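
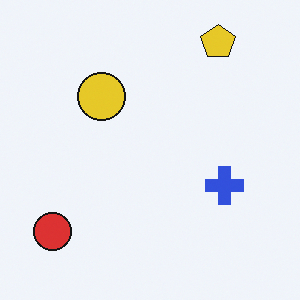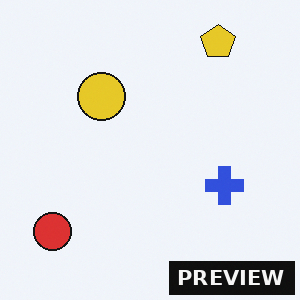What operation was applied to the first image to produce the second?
This is the original image watermarked with the text "PREVIEW" in the lower-right corner.

A dark label reading "PREVIEW" appears in the lower-right corner.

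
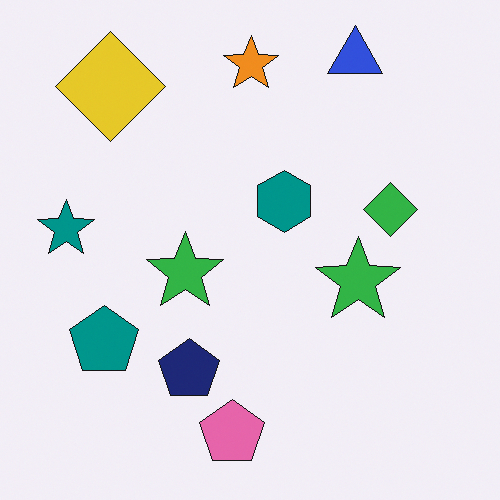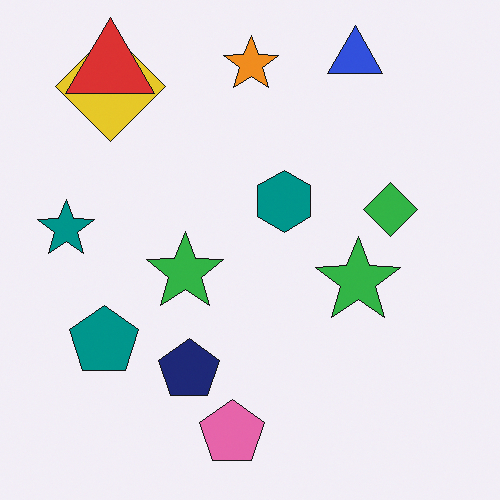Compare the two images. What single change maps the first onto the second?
The transformation is: overlaid with an additional red triangle.

A red triangle appears in the second image that is absent from the first.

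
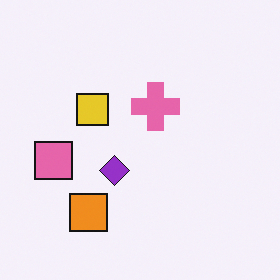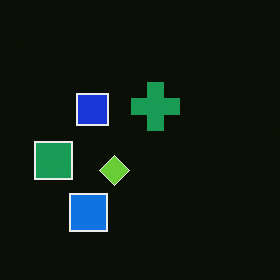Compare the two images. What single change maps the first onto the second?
Color-inverted (negative).

The light background has become dark and every shape's color is its complement — a photographic negative.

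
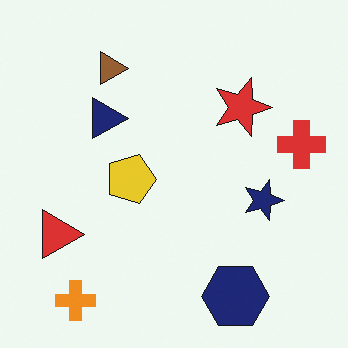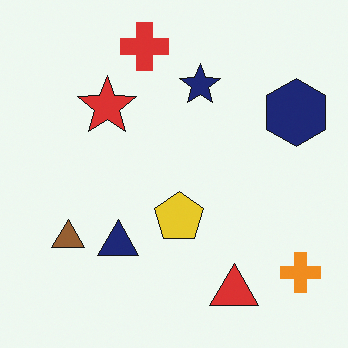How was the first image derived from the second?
The image was rotated 90° clockwise.

The orange cross sits in the bottom-right of the second image and the bottom-left of the first — consistent with a whole-image 90° clockwise rotation.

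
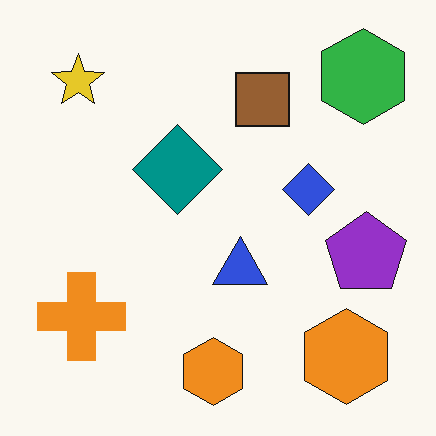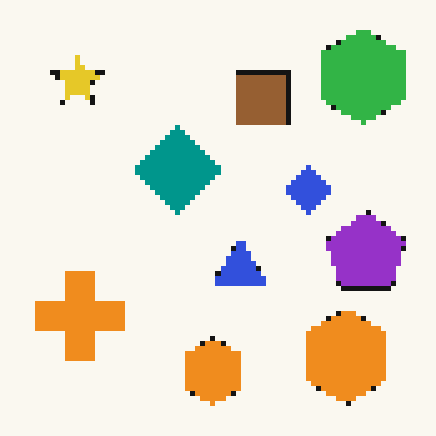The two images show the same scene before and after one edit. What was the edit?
Mildly pixelated.

Shapes are reduced to large square blocks; fine edges and outlines are lost — a downscale-then-upscale (mosaic) effect.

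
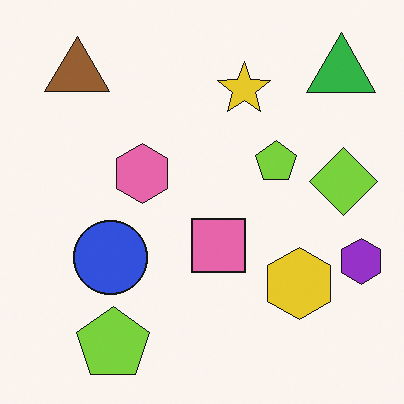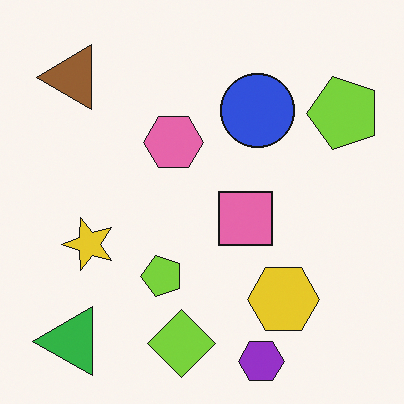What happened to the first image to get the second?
It was transposed (reflected across the top-left ↔ bottom-right diagonal).

Shapes have swapped their row and column positions — what was in the top-right is now in the bottom-left — a diagonal reflection.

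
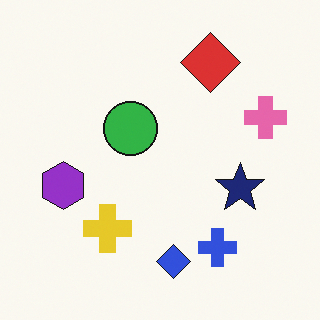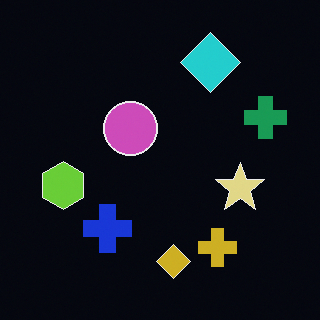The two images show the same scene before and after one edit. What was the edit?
The transformation is: color-inverted (negative).

The light background has become dark and every shape's color is its complement — a photographic negative.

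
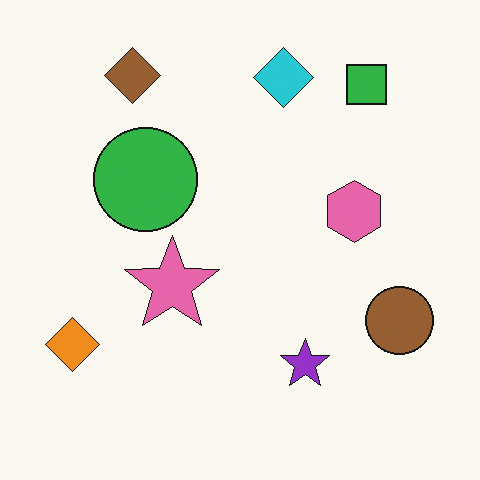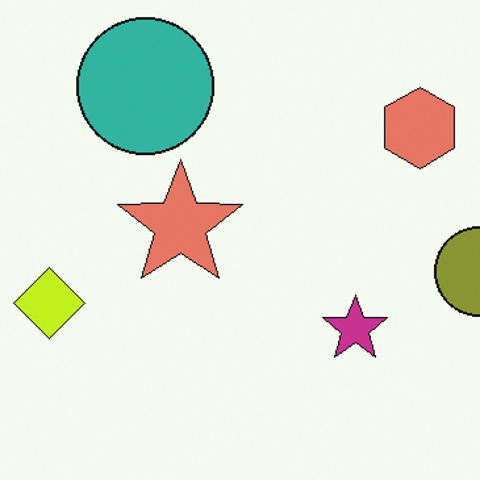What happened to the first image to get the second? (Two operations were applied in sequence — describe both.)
The second image is the first hue-shifted slightly, then cropped slightly and scaled back up.

Every shape's color has rotated by the same amount around the hue wheel — a uniform hue shift. The visible shapes are larger and the field of view is narrower; shapes near the original edges may be partly or wholly outside the frame — a crop-and-rescale.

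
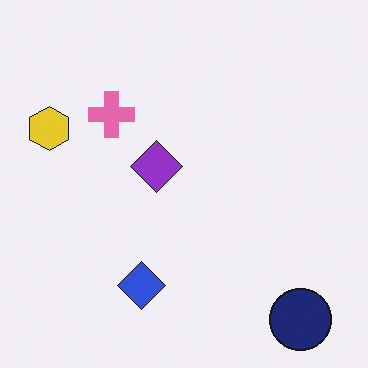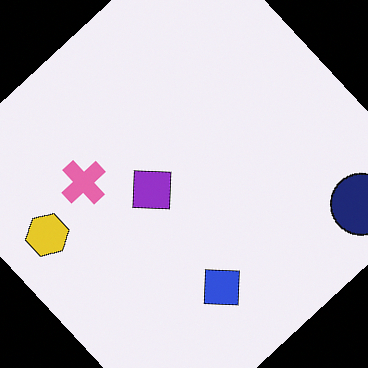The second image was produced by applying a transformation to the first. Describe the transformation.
It was rotated counter-clockwise by a large amount — several tens of degrees.

Every shape is tilted by the same angle and the image corners show triangular fill wedges — a whole-image rotation by a non-right angle.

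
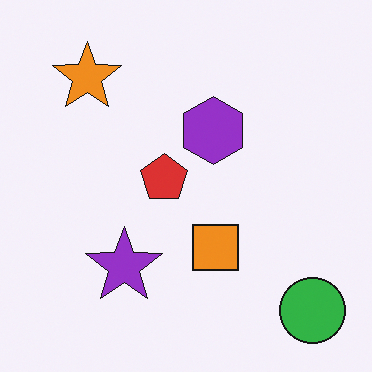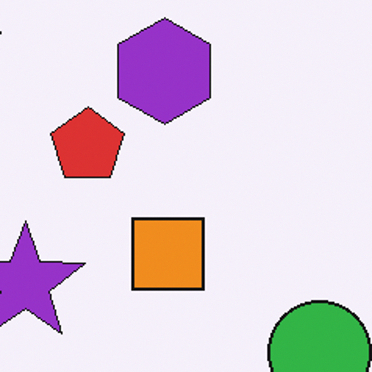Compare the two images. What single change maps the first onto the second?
The image was cropped to a modestly smaller region and rescaled.

The visible shapes are larger and the field of view is narrower; shapes near the original edges may be partly or wholly outside the frame — a crop-and-rescale.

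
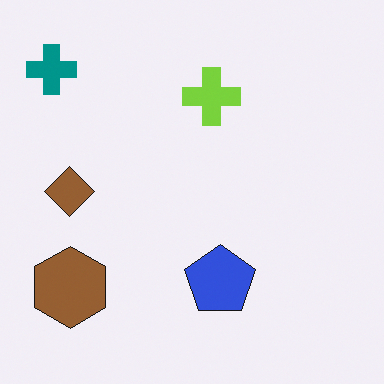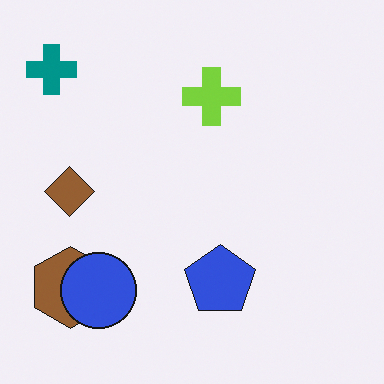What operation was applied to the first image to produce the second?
The transformation is: overlaid with an additional blue circle.

A blue circle appears in the second image that is absent from the first.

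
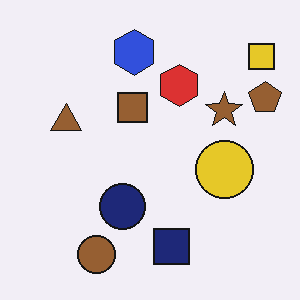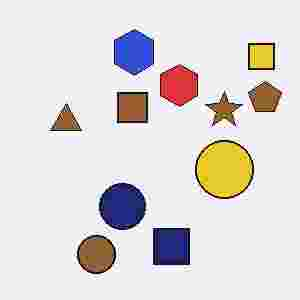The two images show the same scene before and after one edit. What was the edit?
Heavily JPEG-compressed with obvious blocking artifacts.

Blocky 8×8 compression artifacts appear around shape edges and the flat background shows ringing — characteristic JPEG degradation.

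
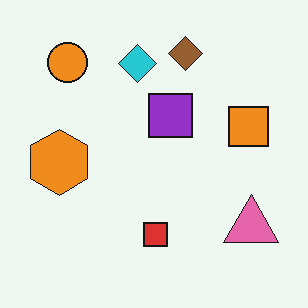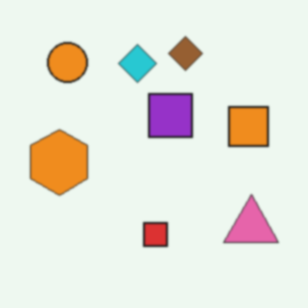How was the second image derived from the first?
It was given a subtle gaussian blur.

Shape edges and outlines are uniformly softened across the whole image.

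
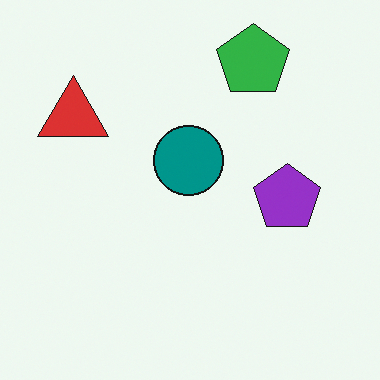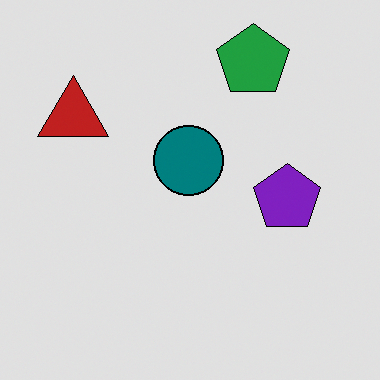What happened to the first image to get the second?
This is the original image moderately posterized.

Each flat color has snapped to a coarser quantized level — most visibly, the near-white background has dropped to a flat grey.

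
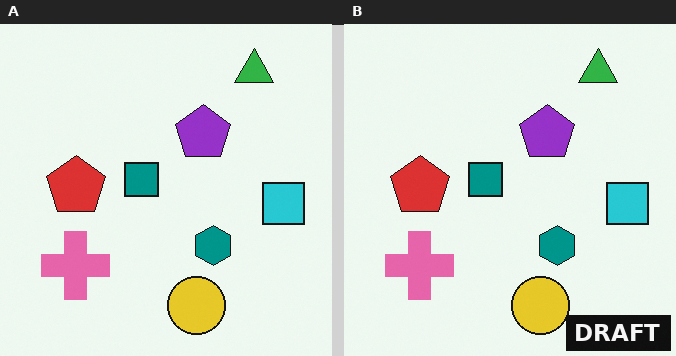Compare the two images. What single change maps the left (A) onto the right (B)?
The right (B) image is the left (A) watermarked with the text "DRAFT" in the lower-right corner.

A dark label reading "DRAFT" appears in the lower-right corner.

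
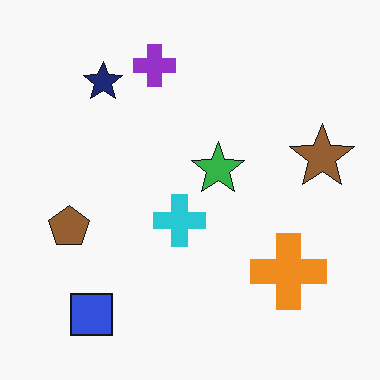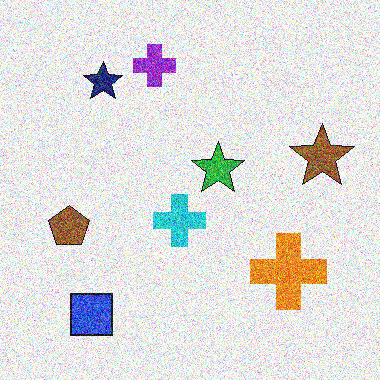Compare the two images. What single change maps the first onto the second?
It was degraded with strong gaussian noise.

Random speckle covers the whole image, including the flat background.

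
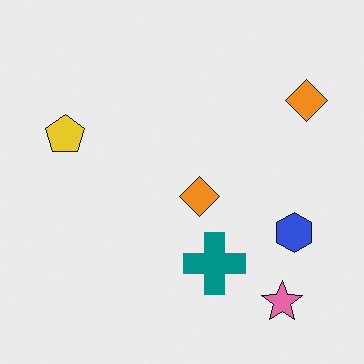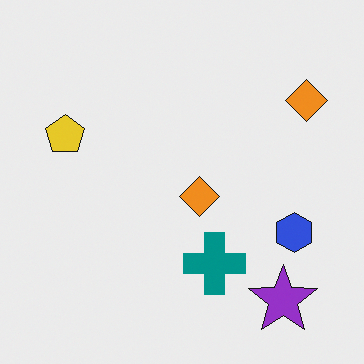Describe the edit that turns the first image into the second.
The image was overlaid with an additional purple star.

A purple star appears in the second image that is absent from the first.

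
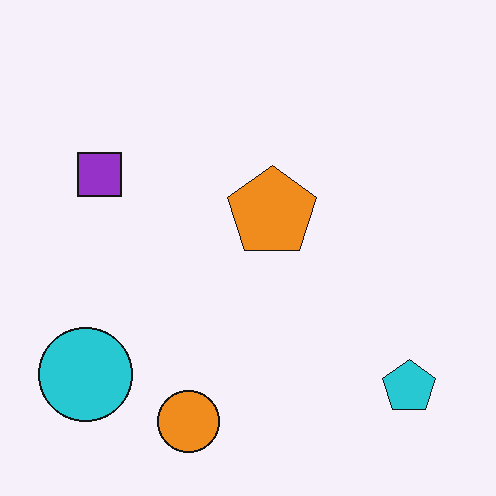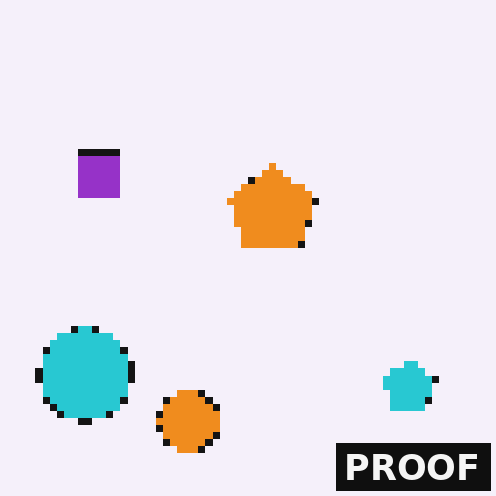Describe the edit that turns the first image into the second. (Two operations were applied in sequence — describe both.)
This is the original image pixelated into visible square blocks, then watermarked with the text "PROOF" in the lower-right corner.

Shapes are reduced to large square blocks; fine edges and outlines are lost — a downscale-then-upscale (mosaic) effect. A dark label reading "PROOF" appears in the lower-right corner.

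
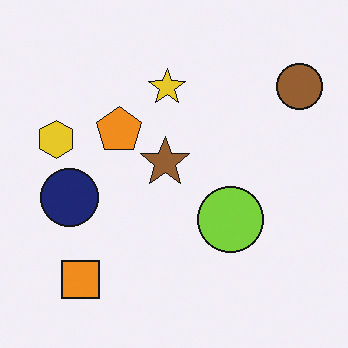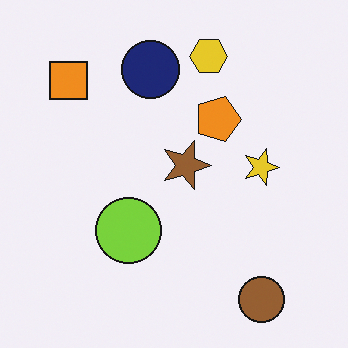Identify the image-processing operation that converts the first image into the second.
The transformation is: rotated 90° clockwise.

The brown circle sits in the top-right of the first image and the bottom-right of the second — consistent with a whole-image 90° clockwise rotation.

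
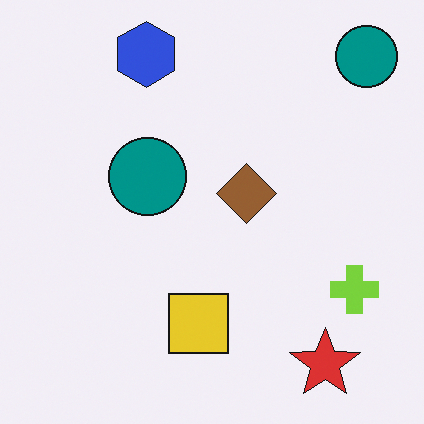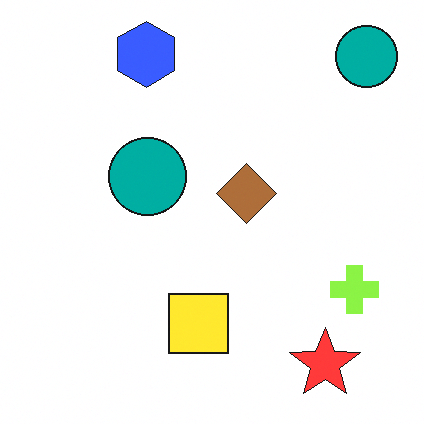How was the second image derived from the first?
It was brightened a little.

Every pixel — background and shapes alike — is uniformly brightened.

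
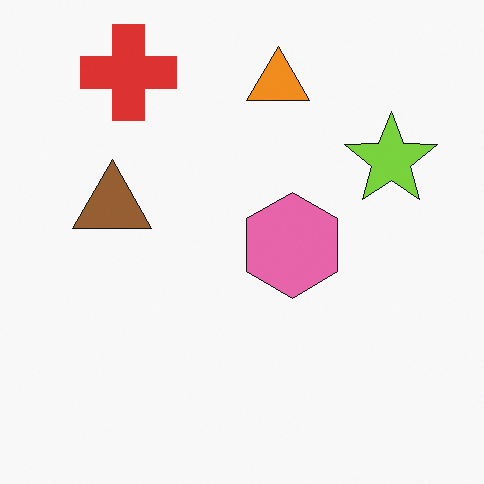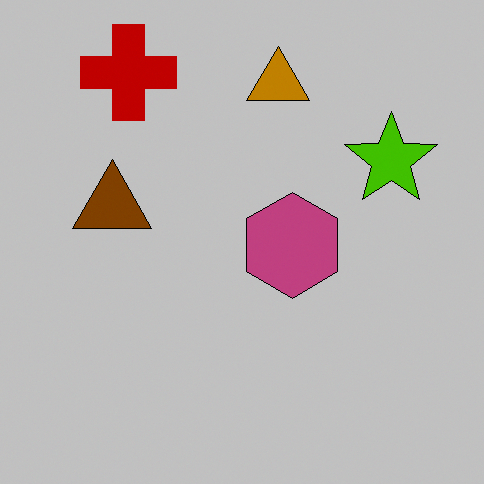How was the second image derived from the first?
The transformation is: aggressively posterized.

Each flat color has snapped to a coarser quantized level — most visibly, the near-white background has dropped to a flat grey.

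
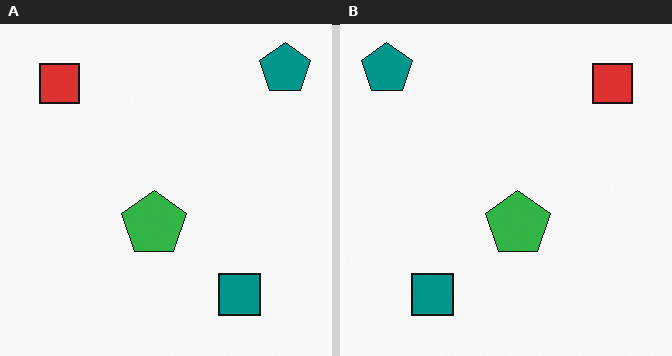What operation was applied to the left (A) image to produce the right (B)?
This is the original image flipped horizontally (left ↔ right).

The teal pentagon is in the top-right of the left (A) image and the top-left of the right (B) — shapes on opposite sides of the vertical midline have swapped in a mirror flip.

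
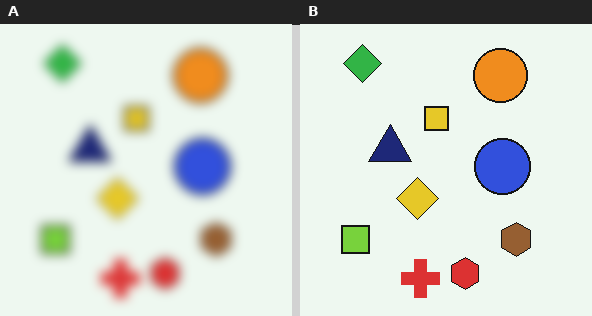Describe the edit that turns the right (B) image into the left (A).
Strongly gaussian-blurred.

Shape edges and outlines are uniformly softened across the whole image.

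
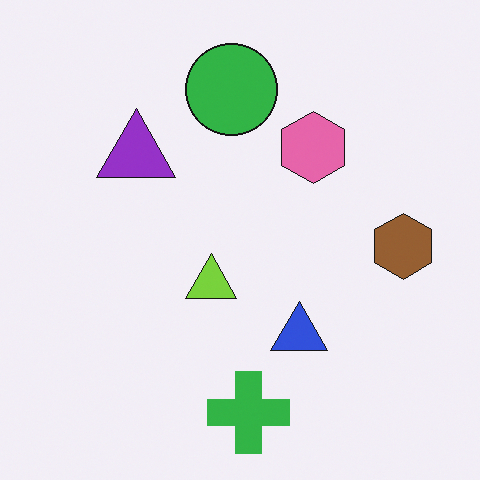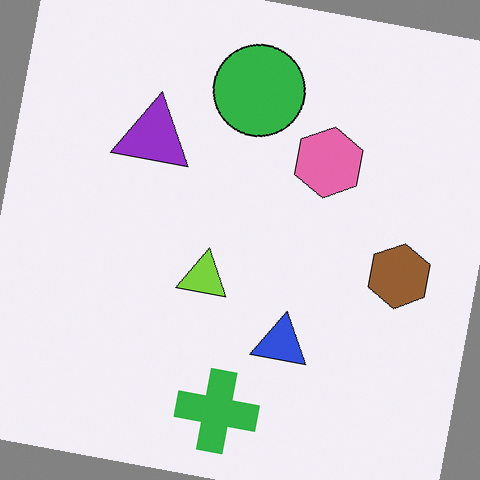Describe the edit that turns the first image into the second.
The second image is the first rotated clockwise by a small amount.

Every shape is tilted by the same angle and the image corners show triangular fill wedges — a whole-image rotation by a non-right angle.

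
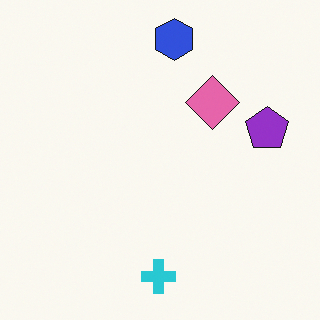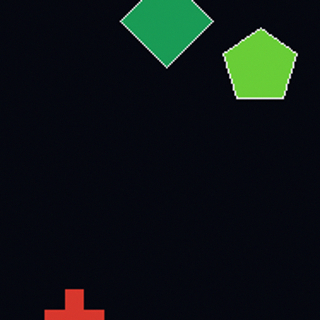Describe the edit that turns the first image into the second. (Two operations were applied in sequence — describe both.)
The image was cropped tightly and scaled back up, then color-inverted (negative).

The visible shapes are larger and the field of view is narrower; shapes near the original edges may be partly or wholly outside the frame — a crop-and-rescale. The light background has become dark and every shape's color is its complement — a photographic negative.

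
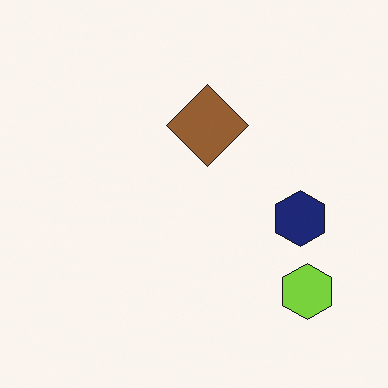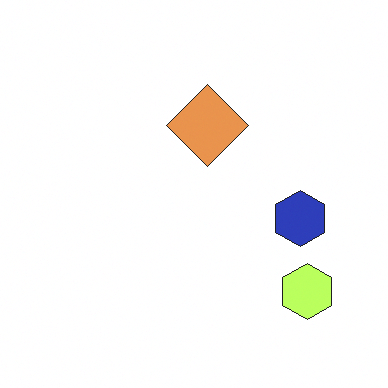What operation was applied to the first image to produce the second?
It was substantially brightened.

Every pixel — background and shapes alike — is uniformly brightened.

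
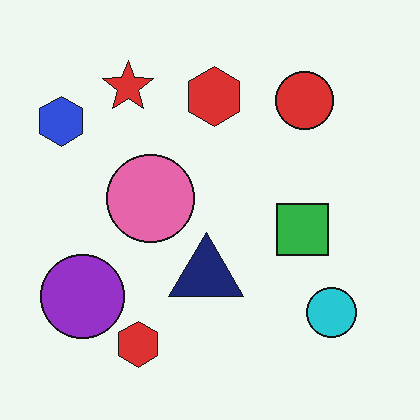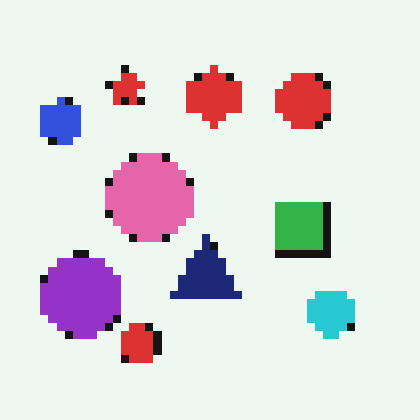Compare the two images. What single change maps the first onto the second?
The transformation is: pixelated into visible square blocks.

Shapes are reduced to large square blocks; fine edges and outlines are lost — a downscale-then-upscale (mosaic) effect.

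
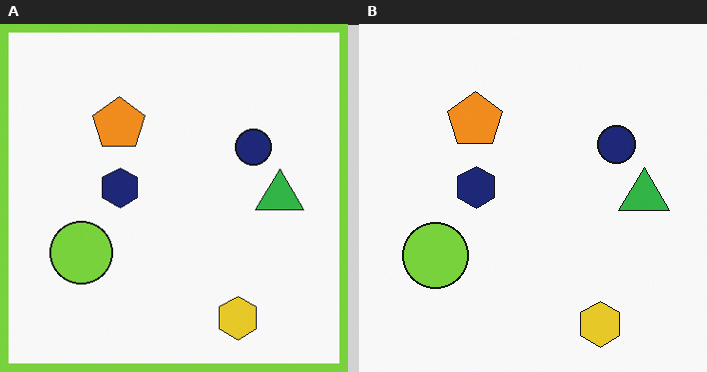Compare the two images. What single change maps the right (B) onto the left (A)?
The image was framed with a lime border.

A solid lime frame runs around the edge of the left (A) image, with the content slightly shrunk inside it.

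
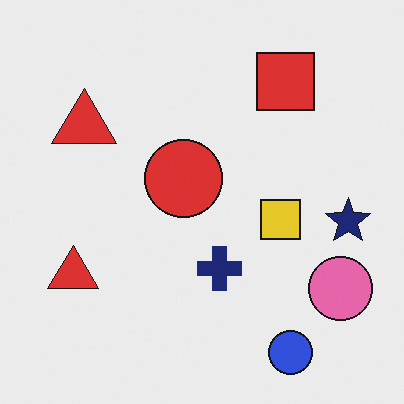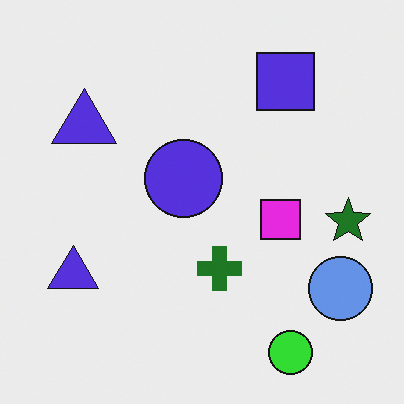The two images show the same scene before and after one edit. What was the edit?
This is the original image hue-shifted through roughly half the color wheel.

Every shape's color has rotated by the same amount around the hue wheel — a uniform hue shift.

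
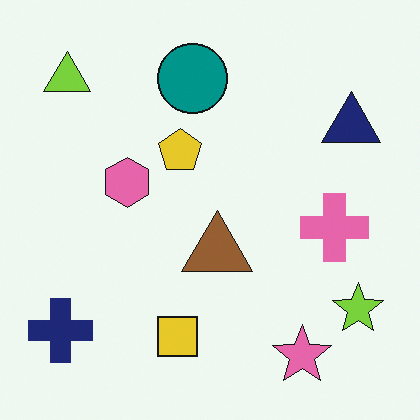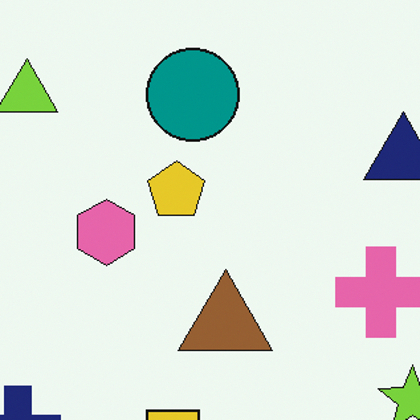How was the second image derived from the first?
This is the original image cropped to a modestly smaller region and rescaled.

The visible shapes are larger and the field of view is narrower; shapes near the original edges may be partly or wholly outside the frame — a crop-and-rescale.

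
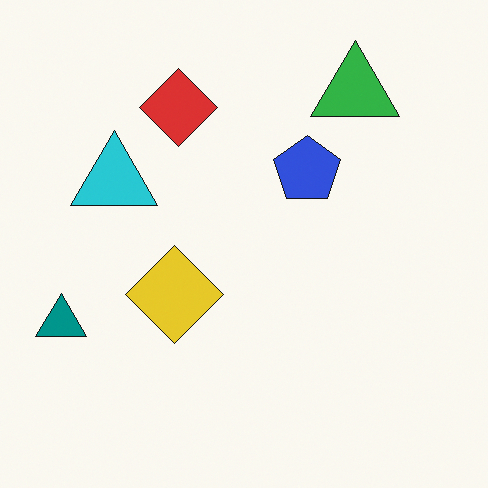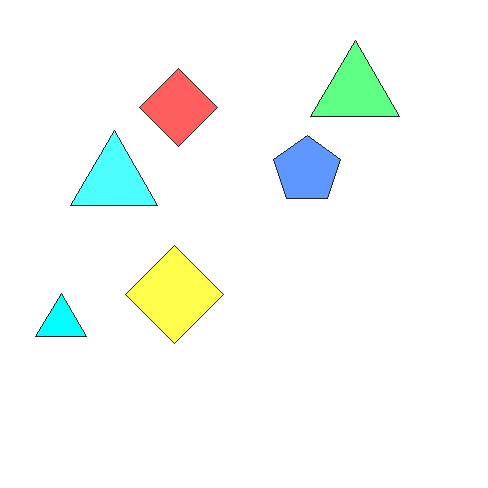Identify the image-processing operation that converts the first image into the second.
This is the original image substantially brightened.

Every pixel — background and shapes alike — is uniformly brightened.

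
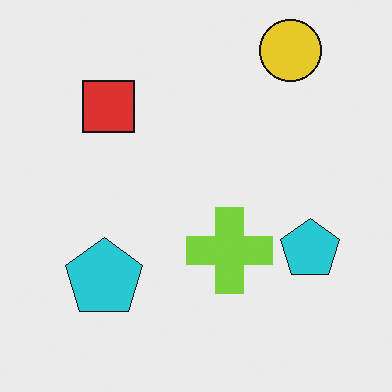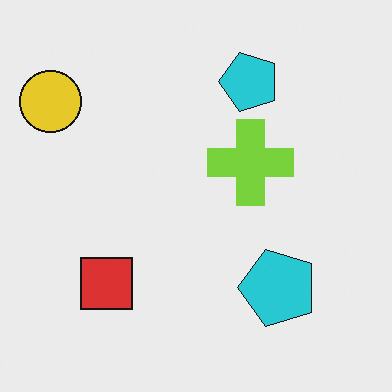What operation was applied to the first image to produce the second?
The image was rotated 90° counter-clockwise.

The yellow circle sits in the top-right of the first image and the top-left of the second — consistent with a whole-image 90° counter-clockwise rotation.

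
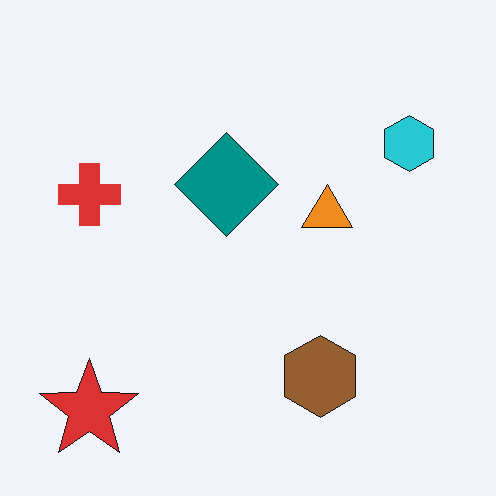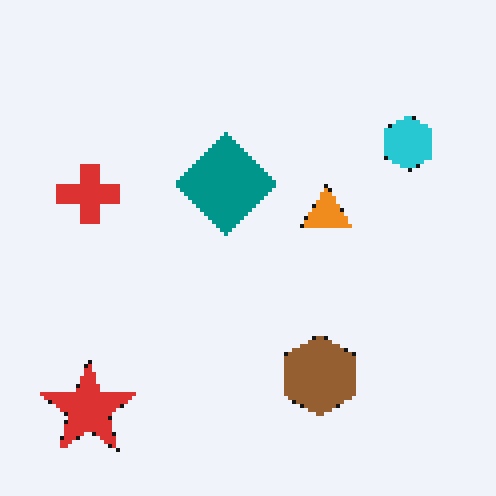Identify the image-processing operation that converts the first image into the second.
It was lightly pixelated (a mild mosaic effect).

Shapes are reduced to large square blocks; fine edges and outlines are lost — a downscale-then-upscale (mosaic) effect.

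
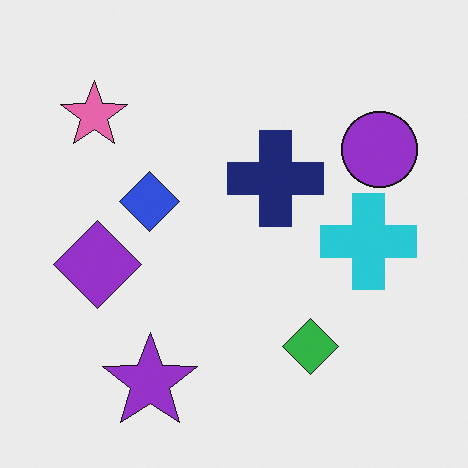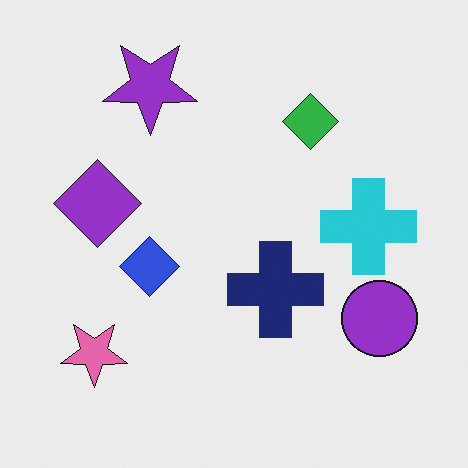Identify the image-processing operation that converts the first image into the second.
It was flipped vertically (top ↔ bottom).

The purple star is in the bottom-left of the first image and the top-left of the second — shapes on opposite sides of the horizontal midline have swapped in a mirror flip.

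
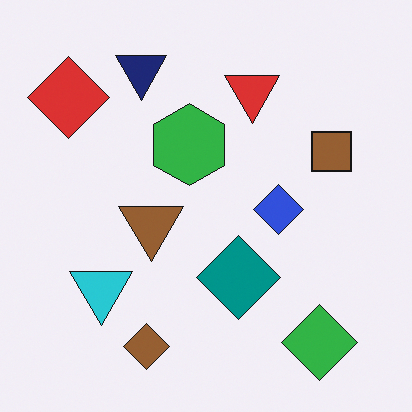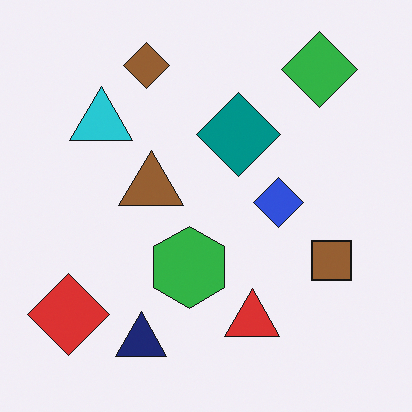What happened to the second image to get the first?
The transformation is: flipped vertically (top ↔ bottom).

The brown diamond is in the top of the second image and the bottom of the first — shapes on opposite sides of the horizontal midline have swapped in a mirror flip.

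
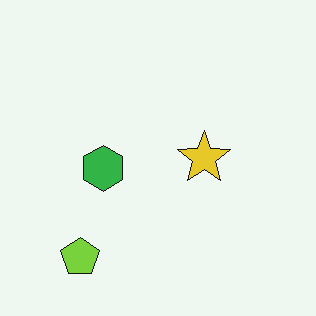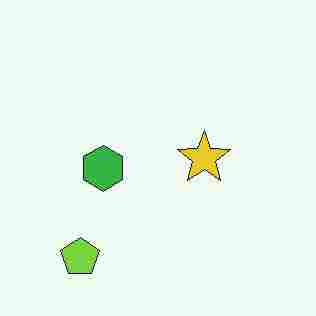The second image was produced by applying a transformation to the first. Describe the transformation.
The second image is the first degraded with heavy JPEG compression.

Blocky 8×8 compression artifacts appear around shape edges and the flat background shows ringing — characteristic JPEG degradation.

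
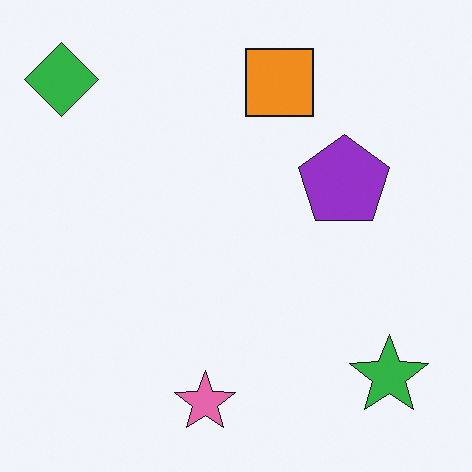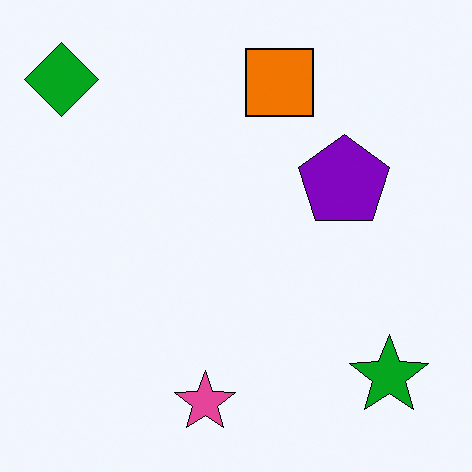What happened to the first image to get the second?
The second image is the first given slightly increased contrast.

Tones are pushed away from mid-grey across the whole image — a global contrast change.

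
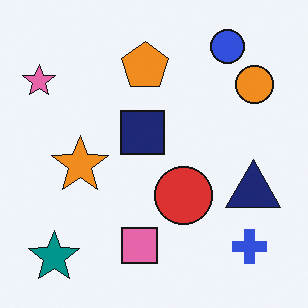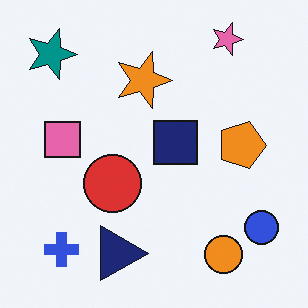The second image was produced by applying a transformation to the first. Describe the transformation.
This is the original image rotated 90° clockwise.

The teal star sits in the bottom-left of the first image and the top-left of the second — consistent with a whole-image 90° clockwise rotation.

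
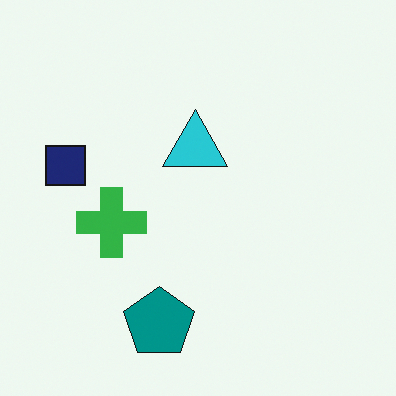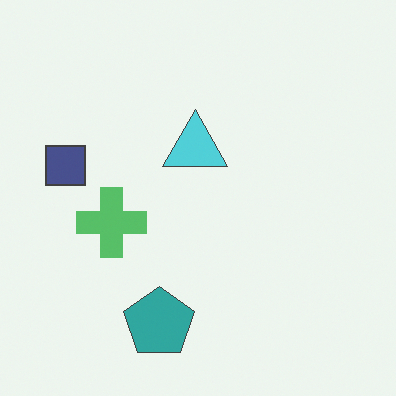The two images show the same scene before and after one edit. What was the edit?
The second image is the first given slightly reduced contrast.

Tones are pushed toward mid-grey across the whole image — a global contrast change.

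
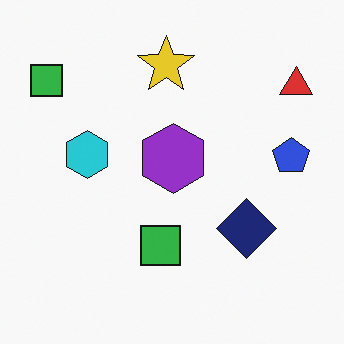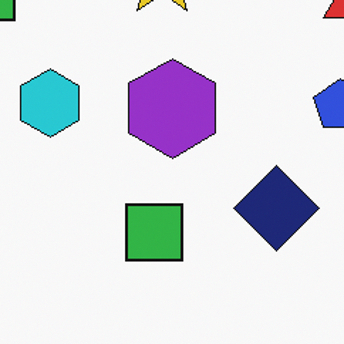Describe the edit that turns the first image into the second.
This is the original image cropped to a modestly smaller region and rescaled.

The visible shapes are larger and the field of view is narrower; shapes near the original edges may be partly or wholly outside the frame — a crop-and-rescale.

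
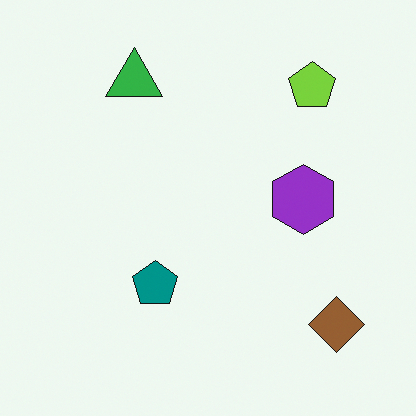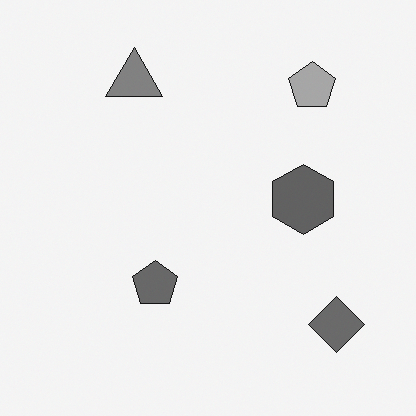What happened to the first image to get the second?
The transformation is: converted to grayscale.

All color is removed — every shape is now a shade of grey.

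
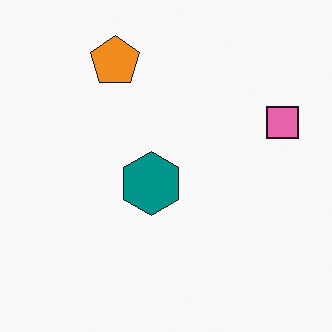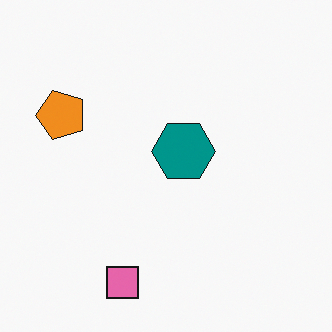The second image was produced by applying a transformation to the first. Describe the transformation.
This is the original image transposed (reflected across the top-left ↔ bottom-right diagonal).

Shapes have swapped their row and column positions — what was in the top-right is now in the bottom-left — a diagonal reflection.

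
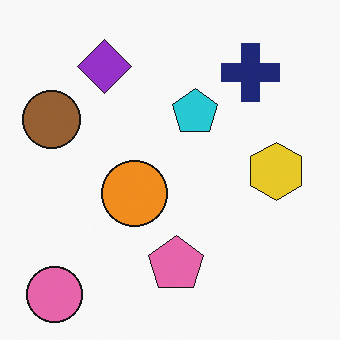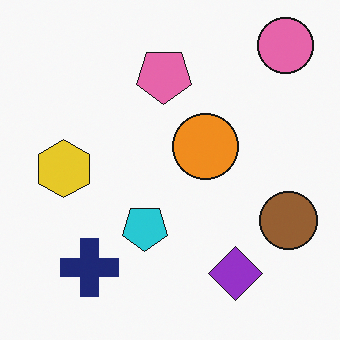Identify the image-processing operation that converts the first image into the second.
The transformation is: rotated 180°.

The pink circle sits in the bottom-left of the first image and the top-right of the second — consistent with a whole-image 180° rotation.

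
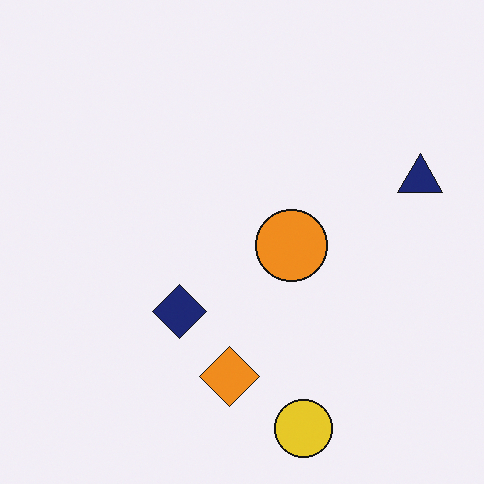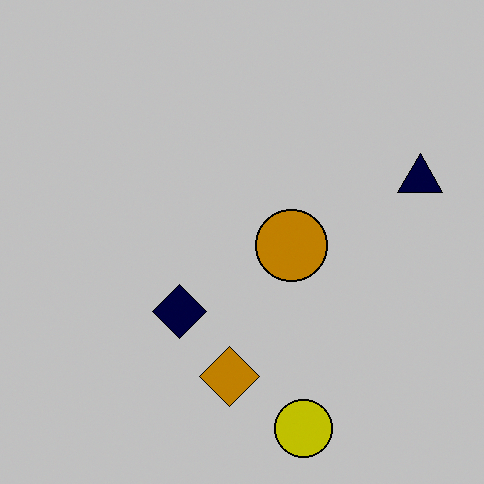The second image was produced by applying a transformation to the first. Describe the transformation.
This is the original image aggressively posterized.

Each flat color has snapped to a coarser quantized level — most visibly, the near-white background has dropped to a flat grey.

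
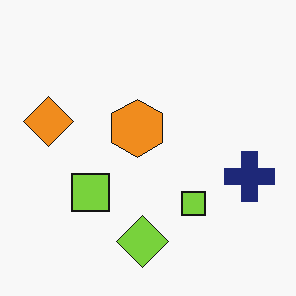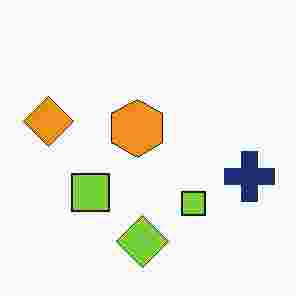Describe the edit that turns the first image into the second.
The second image is the first heavily JPEG-compressed with obvious blocking artifacts.

Blocky 8×8 compression artifacts appear around shape edges and the flat background shows ringing — characteristic JPEG degradation.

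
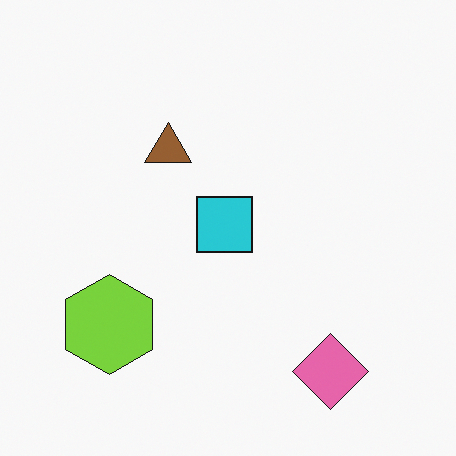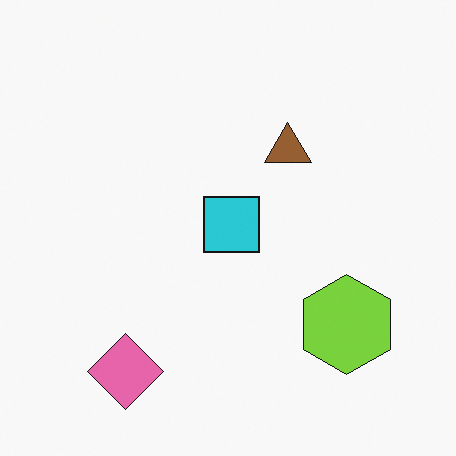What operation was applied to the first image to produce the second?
It was flipped horizontally (left ↔ right).

The lime hexagon is in the bottom-left of the first image and the bottom-right of the second — shapes on opposite sides of the vertical midline have swapped in a mirror flip.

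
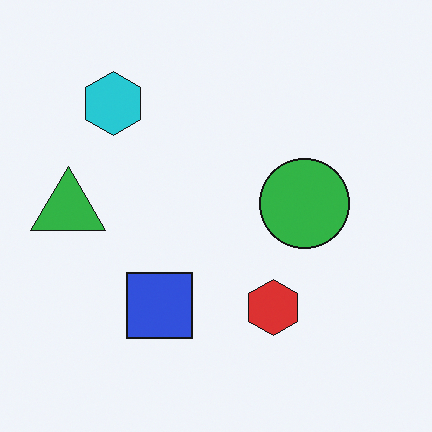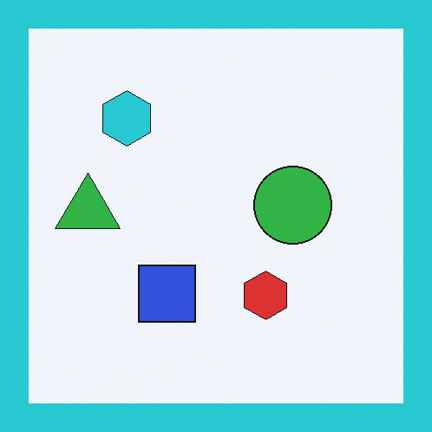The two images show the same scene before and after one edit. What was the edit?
The image was framed with a cyan border.

A solid cyan frame runs around the edge of the second image, with the content slightly shrunk inside it.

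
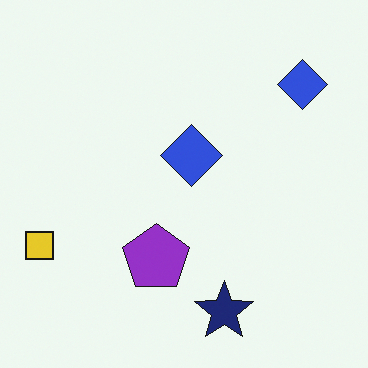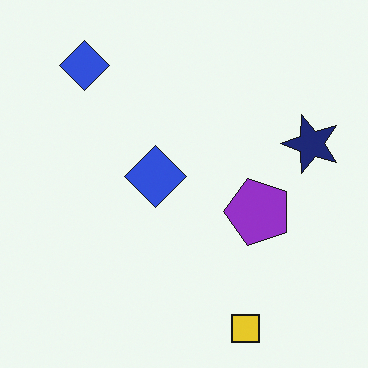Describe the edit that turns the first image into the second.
The transformation is: rotated 90° counter-clockwise.

The yellow square sits in the left of the first image and the bottom of the second — consistent with a whole-image 90° counter-clockwise rotation.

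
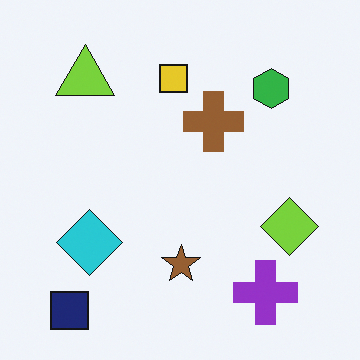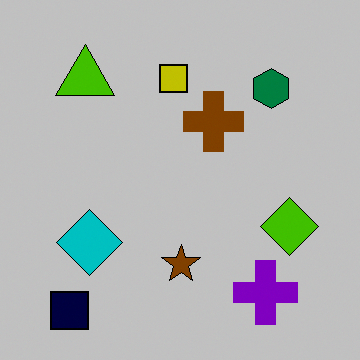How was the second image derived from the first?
This is the original image aggressively posterized.

Each flat color has snapped to a coarser quantized level — most visibly, the near-white background has dropped to a flat grey.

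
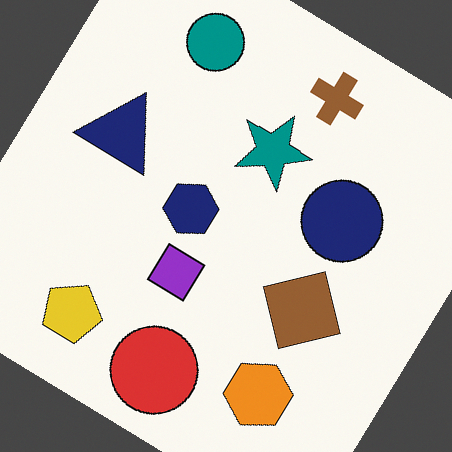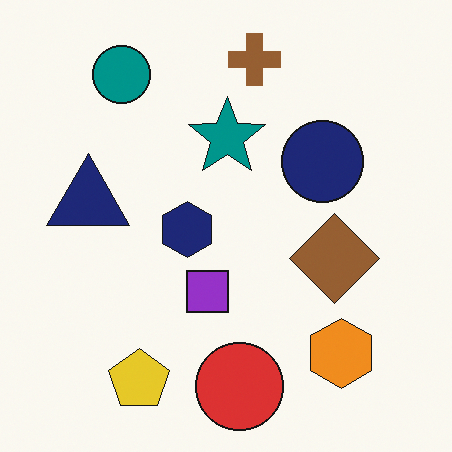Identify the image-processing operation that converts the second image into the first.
The transformation is: rotated clockwise by a large amount — several tens of degrees.

Every shape is tilted by the same angle and the image corners show triangular fill wedges — a whole-image rotation by a non-right angle.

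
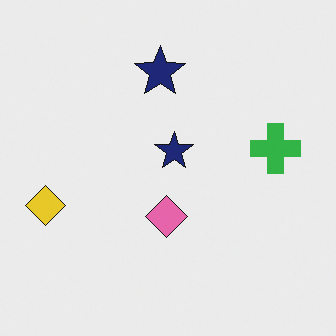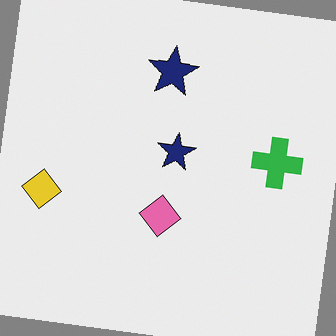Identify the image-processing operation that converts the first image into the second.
Rotated clockwise by a slight angle.

Every shape is tilted by the same angle and the image corners show triangular fill wedges — a whole-image rotation by a non-right angle.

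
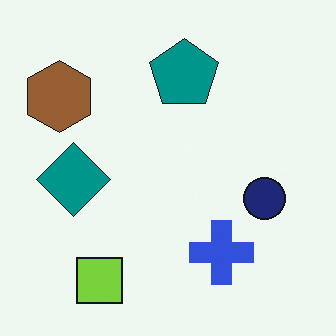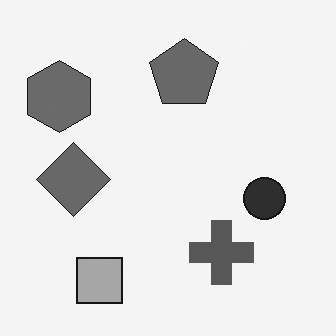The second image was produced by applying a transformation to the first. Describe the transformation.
This is the original image converted to grayscale.

All color is removed — every shape is now a shade of grey.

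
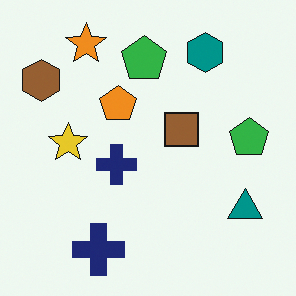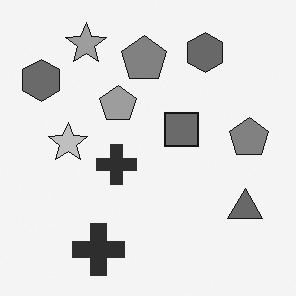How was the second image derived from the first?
It was converted to grayscale.

All color is removed — every shape is now a shade of grey.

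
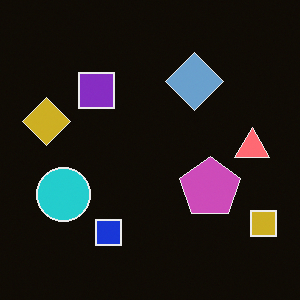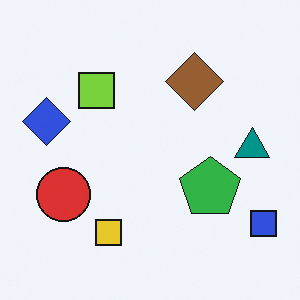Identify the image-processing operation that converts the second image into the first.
The first image is the second color-inverted (negative).

The light background has become dark and every shape's color is its complement — a photographic negative.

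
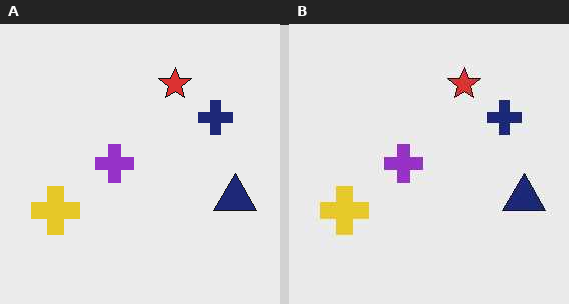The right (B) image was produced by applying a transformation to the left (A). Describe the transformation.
The transformation is: JPEG-compressed with visible artifacts.

Blocky 8×8 compression artifacts appear around shape edges and the flat background shows ringing — characteristic JPEG degradation.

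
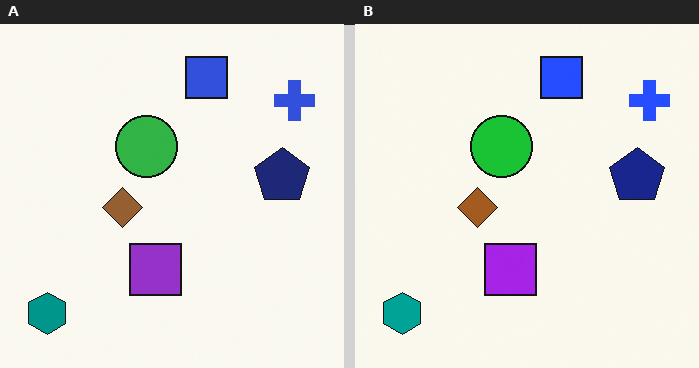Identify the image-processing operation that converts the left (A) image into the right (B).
This is the original image slightly oversaturated.

All colors are more vivid — a global saturation change.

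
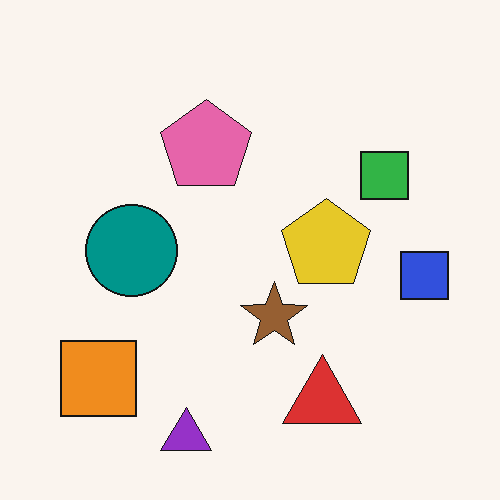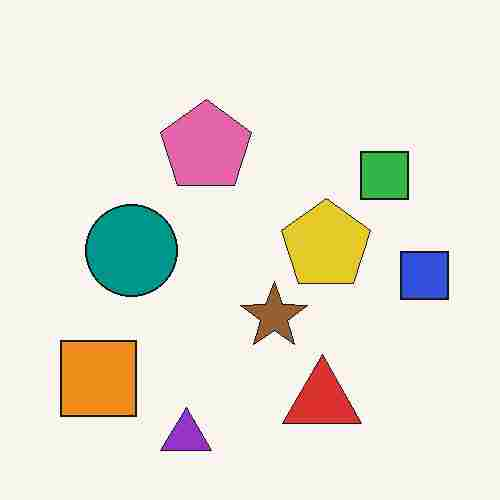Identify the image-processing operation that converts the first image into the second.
This is the original image heavily JPEG-compressed with obvious blocking artifacts.

Blocky 8×8 compression artifacts appear around shape edges and the flat background shows ringing — characteristic JPEG degradation.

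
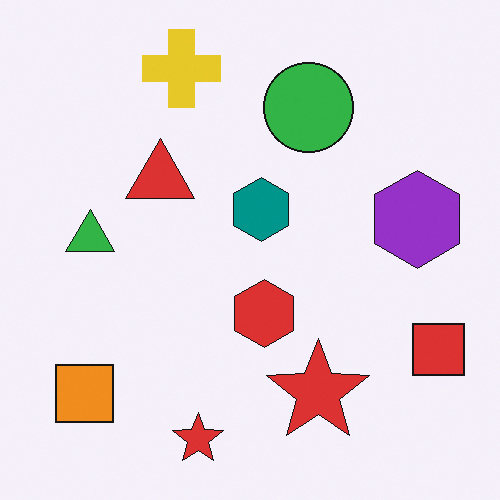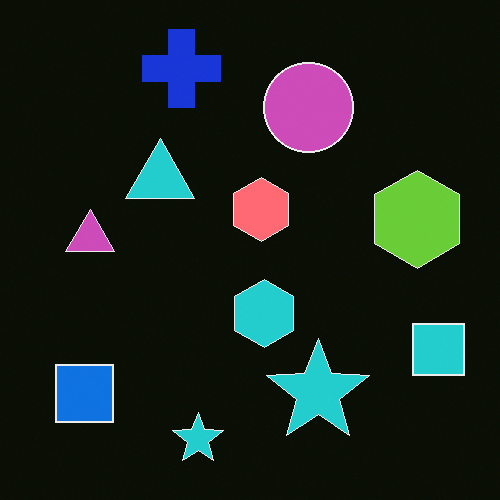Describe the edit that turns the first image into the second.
This is the original image color-inverted (negative).

The light background has become dark and every shape's color is its complement — a photographic negative.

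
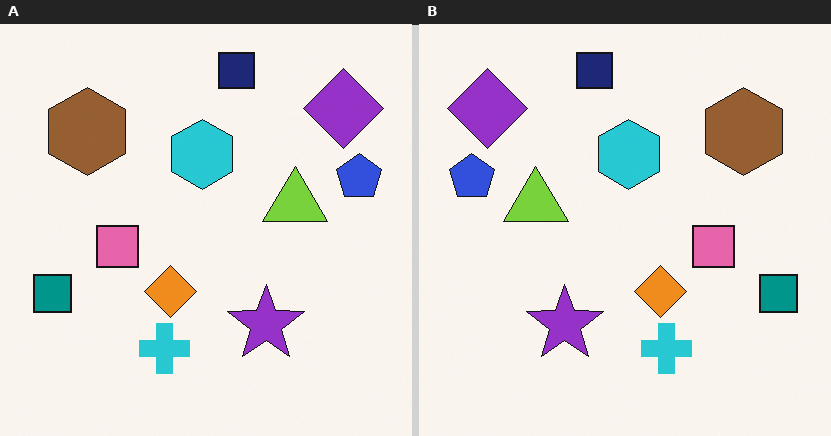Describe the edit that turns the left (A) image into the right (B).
This is the original image flipped horizontally (left ↔ right).

The teal square is in the left of the left (A) image and the right of the right (B) — shapes on opposite sides of the vertical midline have swapped in a mirror flip.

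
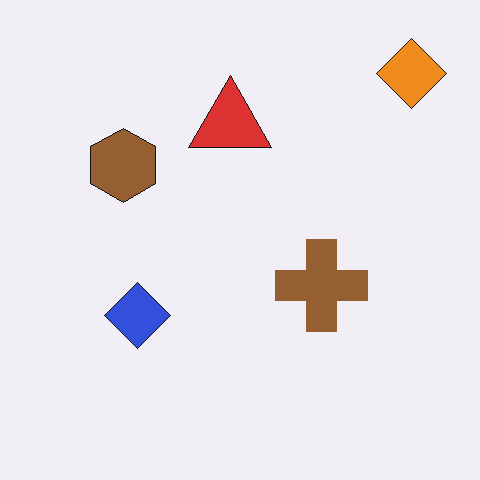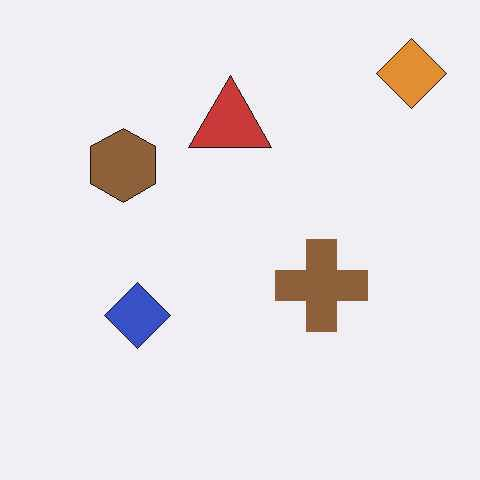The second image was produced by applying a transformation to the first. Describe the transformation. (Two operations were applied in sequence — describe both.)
Given moderate JPEG compression, then slightly desaturated.

Blocky 8×8 compression artifacts appear around shape edges and the flat background shows ringing — characteristic JPEG degradation. All colors are more muted and greyish — a global saturation change.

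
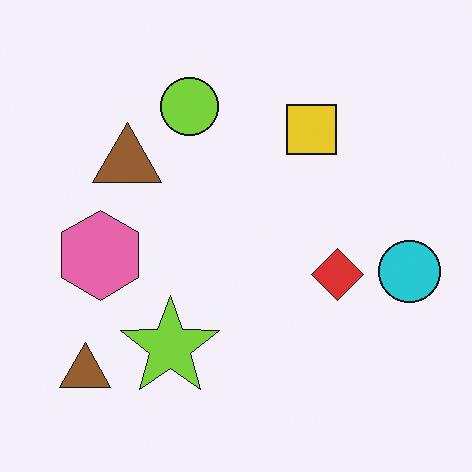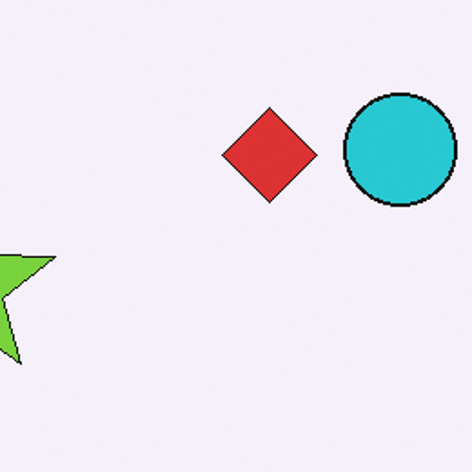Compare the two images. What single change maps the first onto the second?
Cropped to a noticeably smaller region and rescaled.

The visible shapes are larger and the field of view is narrower; shapes near the original edges may be partly or wholly outside the frame — a crop-and-rescale.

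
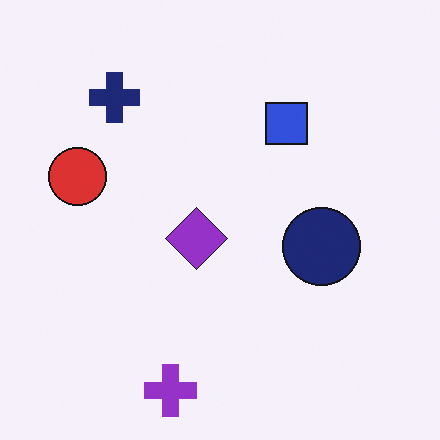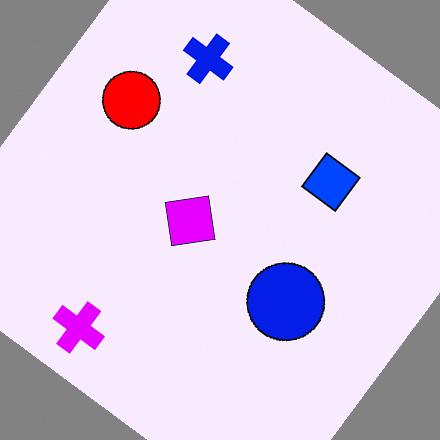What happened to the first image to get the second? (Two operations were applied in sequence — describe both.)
The image was rotated clockwise by a large amount — several tens of degrees, then made much more vivid (saturation change).

Every shape is tilted by the same angle and the image corners show triangular fill wedges — a whole-image rotation by a non-right angle. All colors are more vivid — a global saturation change.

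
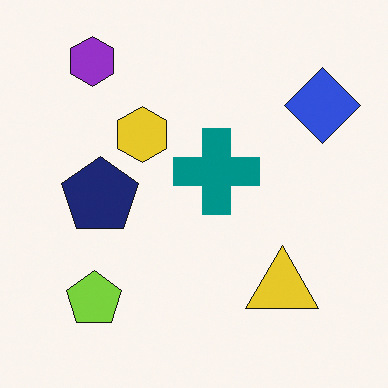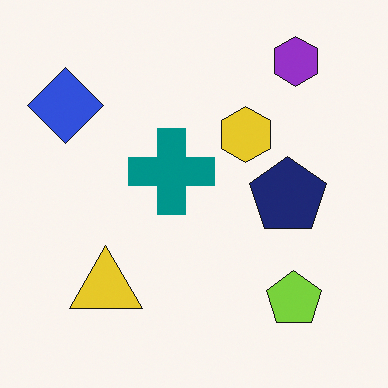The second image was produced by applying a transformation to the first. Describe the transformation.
This is the original image flipped horizontally (left ↔ right).

The blue diamond is in the top-right of the first image and the top-left of the second — shapes on opposite sides of the vertical midline have swapped in a mirror flip.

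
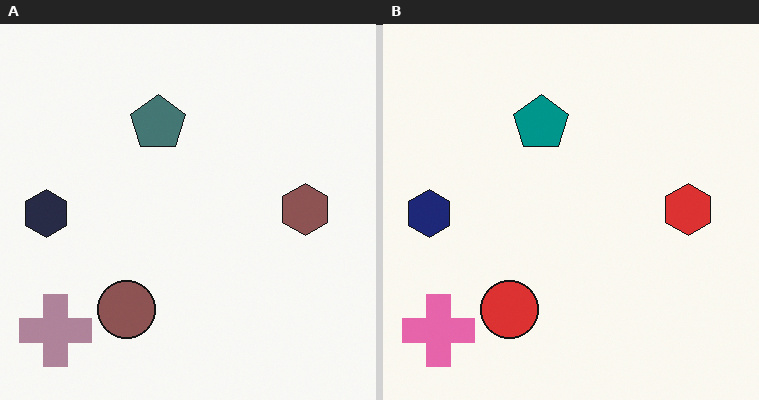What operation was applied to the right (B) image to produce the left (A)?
This is the original image heavily desaturated.

All colors are more muted and greyish — a global saturation change.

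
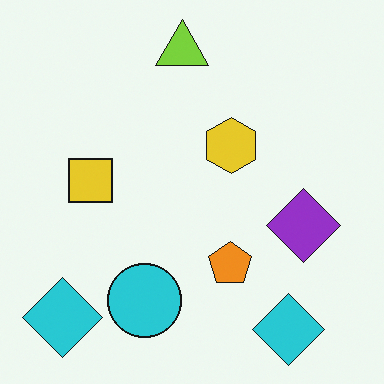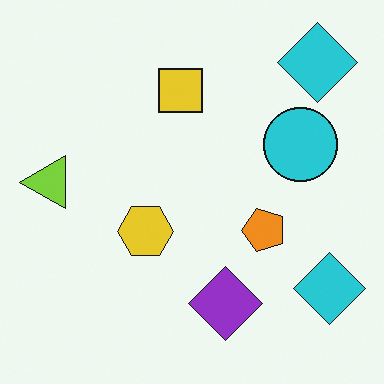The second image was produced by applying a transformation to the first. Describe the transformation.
It was transposed (reflected across the top-left ↔ bottom-right diagonal).

Shapes have swapped their row and column positions — what was in the top-right is now in the bottom-left — a diagonal reflection.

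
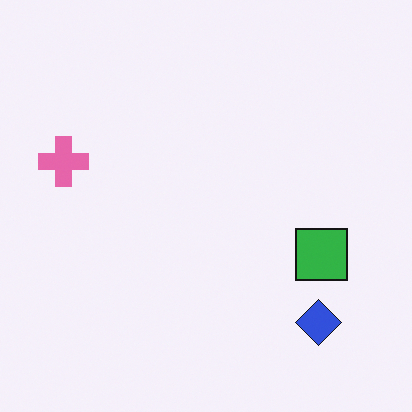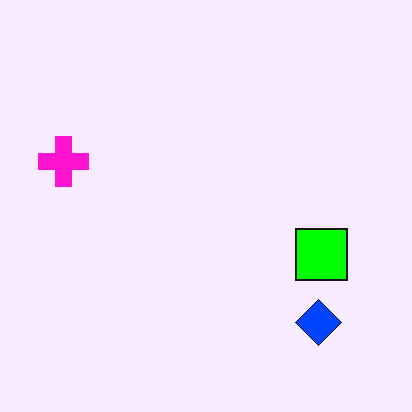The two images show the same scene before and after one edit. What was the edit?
This is the original image heavily oversaturated.

All colors are more vivid — a global saturation change.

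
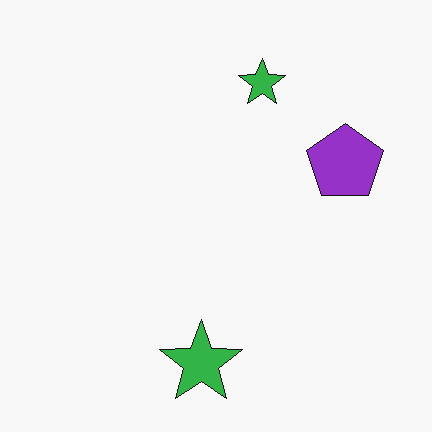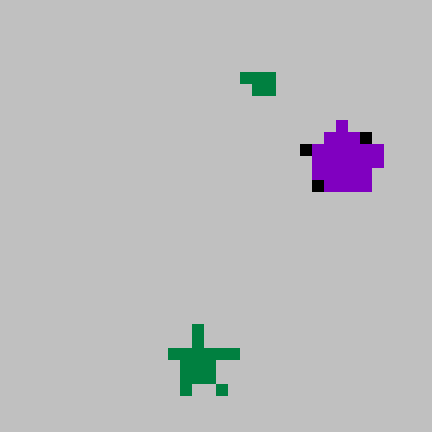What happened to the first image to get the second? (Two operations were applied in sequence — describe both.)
The transformation is: heavily pixelated into large blocks, then heavily posterized to just a handful of flat colors.

Shapes are reduced to large square blocks; fine edges and outlines are lost — a downscale-then-upscale (mosaic) effect. Each flat color has snapped to a coarser quantized level — most visibly, the near-white background has dropped to a flat grey.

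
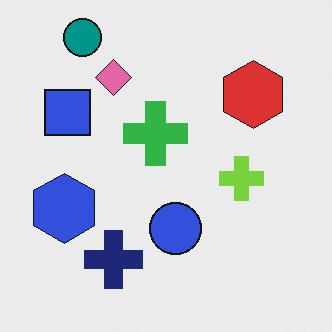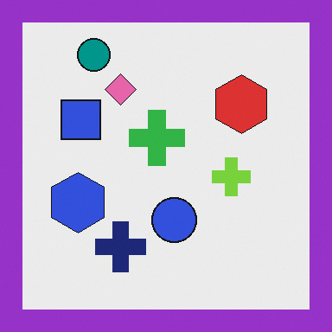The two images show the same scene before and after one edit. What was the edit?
Framed with a purple border.

A solid purple frame runs around the edge of the second image, with the content slightly shrunk inside it.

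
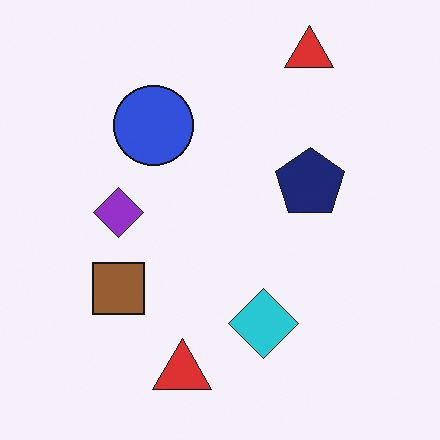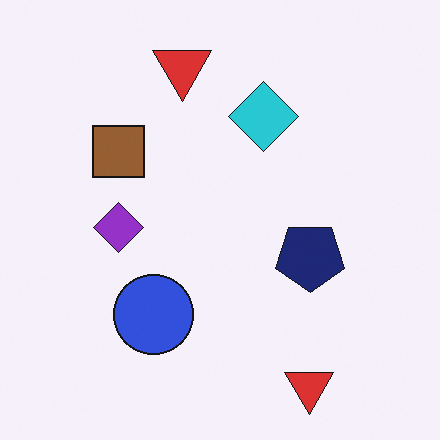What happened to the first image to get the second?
The transformation is: flipped vertically (top ↔ bottom).

The cyan diamond is in the bottom of the first image and the top of the second — shapes on opposite sides of the horizontal midline have swapped in a mirror flip.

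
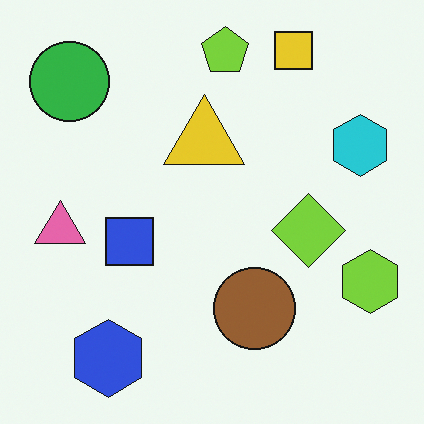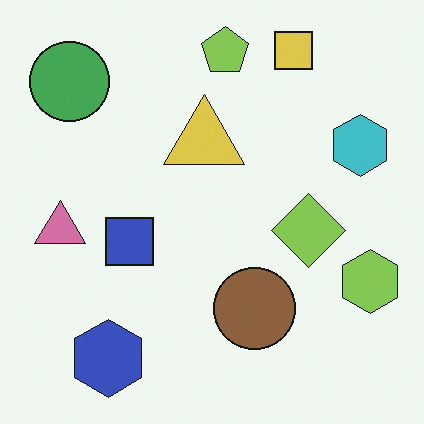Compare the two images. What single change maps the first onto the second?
Slightly desaturated.

All colors are more muted and greyish — a global saturation change.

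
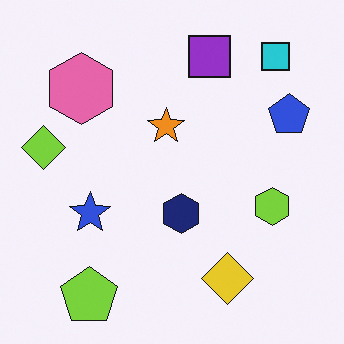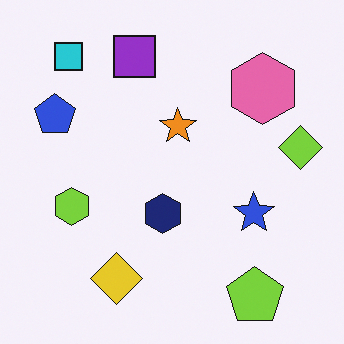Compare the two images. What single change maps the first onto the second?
Flipped horizontally (left ↔ right).

The lime diamond is in the left of the first image and the right of the second — shapes on opposite sides of the vertical midline have swapped in a mirror flip.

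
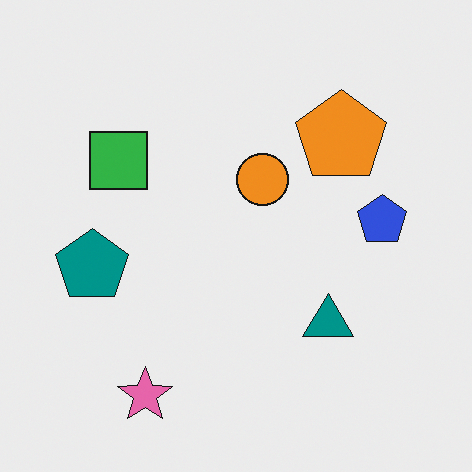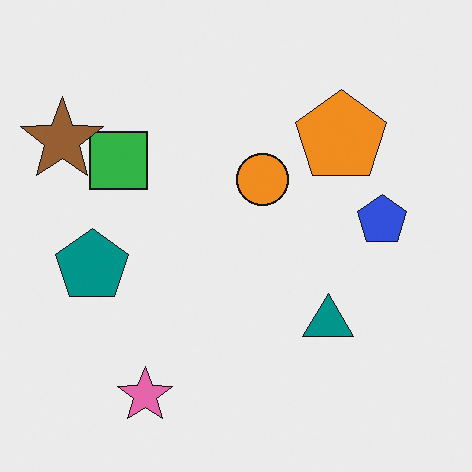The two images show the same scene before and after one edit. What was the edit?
Overlaid with an additional brown star.

A brown star appears in the second image that is absent from the first.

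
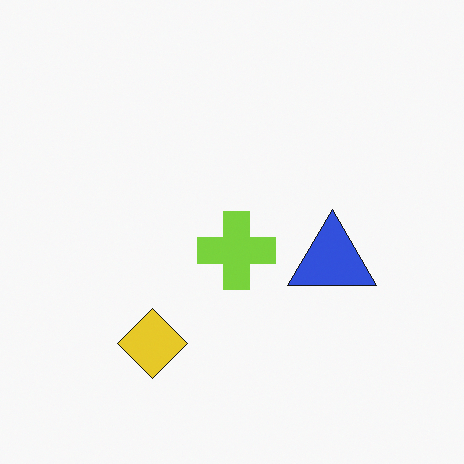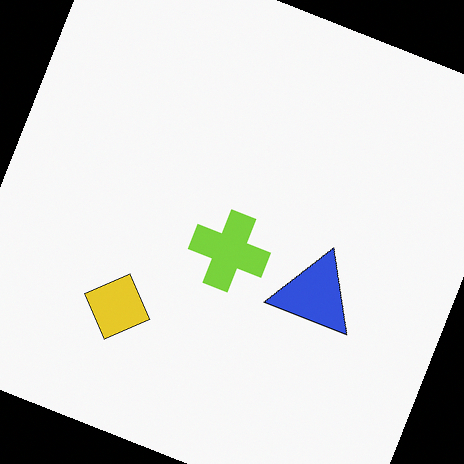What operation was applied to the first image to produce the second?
The image was rotated clockwise by a clearly visible amount.

Every shape is tilted by the same angle and the image corners show triangular fill wedges — a whole-image rotation by a non-right angle.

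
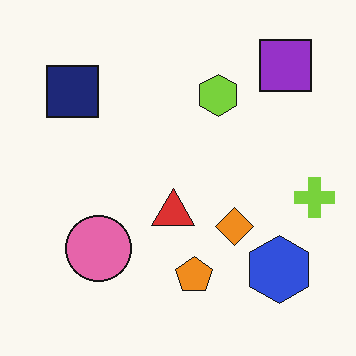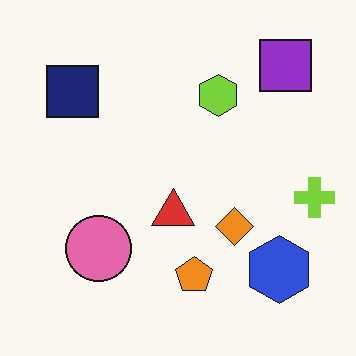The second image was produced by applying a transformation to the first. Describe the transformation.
It was given moderate JPEG compression.

Blocky 8×8 compression artifacts appear around shape edges and the flat background shows ringing — characteristic JPEG degradation.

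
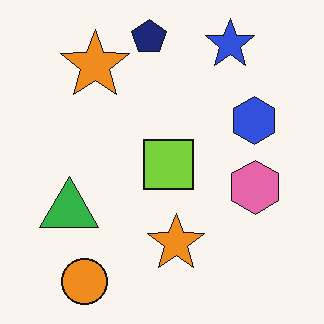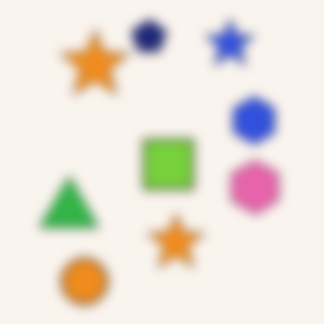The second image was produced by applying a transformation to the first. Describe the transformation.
The image was strongly gaussian-blurred.

Shape edges and outlines are uniformly softened across the whole image.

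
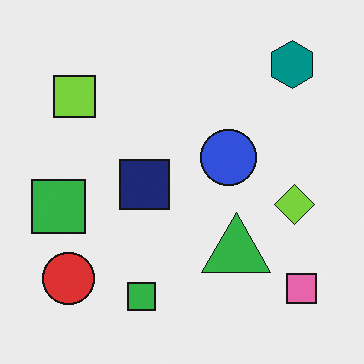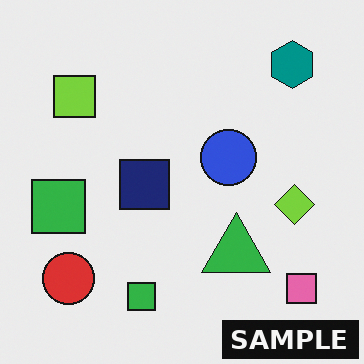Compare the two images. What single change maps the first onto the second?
The transformation is: watermarked with the text "SAMPLE" in the lower-right corner.

A dark label reading "SAMPLE" appears in the lower-right corner.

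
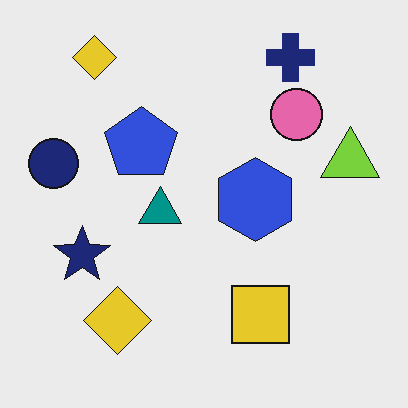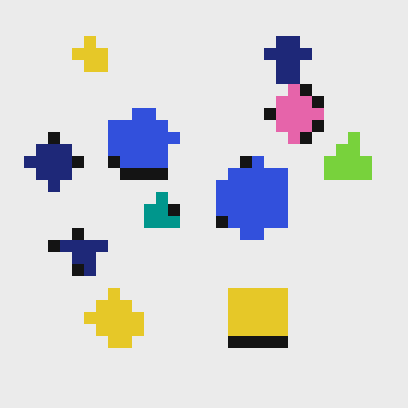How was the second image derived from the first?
The image was heavily pixelated into large blocks.

Shapes are reduced to large square blocks; fine edges and outlines are lost — a downscale-then-upscale (mosaic) effect.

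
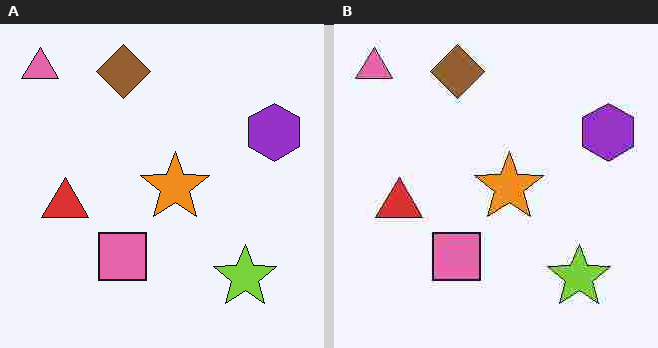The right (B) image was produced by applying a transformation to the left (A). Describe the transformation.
This is the original image degraded with heavy JPEG compression.

Blocky 8×8 compression artifacts appear around shape edges and the flat background shows ringing — characteristic JPEG degradation.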